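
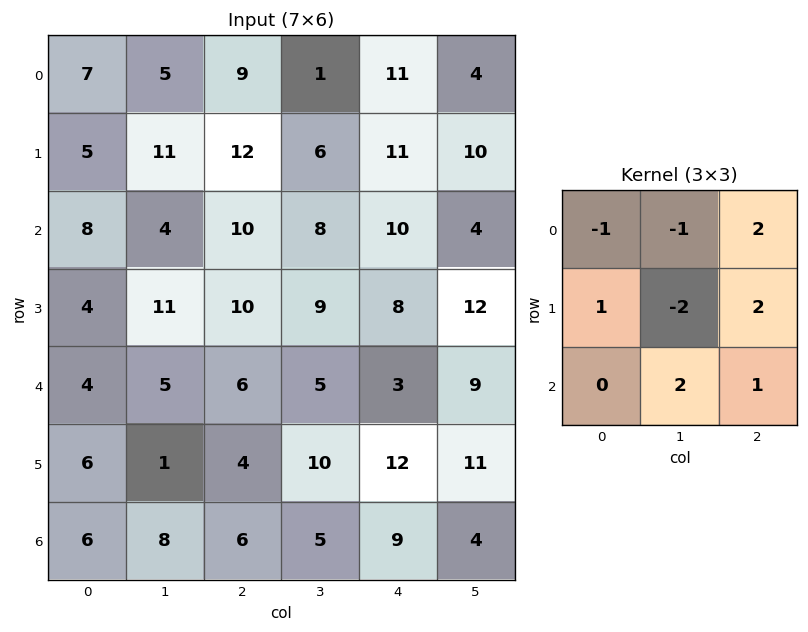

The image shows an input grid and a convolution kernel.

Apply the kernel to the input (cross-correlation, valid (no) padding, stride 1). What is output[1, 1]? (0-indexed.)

18

The receptive field on the input at this output position is [11 12 6 / 4 10 8 / 11 10 9]. Elementwise product with the kernel and sum: 11·-1 + 12·-1 + 6·2 + 4·1 + 10·-2 + 8·2 + 10·2 + 9·1.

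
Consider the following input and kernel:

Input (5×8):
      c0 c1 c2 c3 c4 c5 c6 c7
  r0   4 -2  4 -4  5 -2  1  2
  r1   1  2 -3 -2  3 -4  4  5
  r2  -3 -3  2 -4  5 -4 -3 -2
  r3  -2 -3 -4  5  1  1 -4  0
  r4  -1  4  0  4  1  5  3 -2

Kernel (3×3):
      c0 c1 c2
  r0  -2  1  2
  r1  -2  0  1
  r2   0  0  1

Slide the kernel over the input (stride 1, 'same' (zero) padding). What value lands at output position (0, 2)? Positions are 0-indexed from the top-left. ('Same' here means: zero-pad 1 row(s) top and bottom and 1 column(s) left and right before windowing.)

-2

The receptive field on the zero-padded input at this output position is [0 0 0 / -2 4 -4 / 2 -3 -2]. Elementwise product with the kernel and sum: 0·-2 + 0·1 + 0·2 + -2·-2 + -4·1 + -2·1.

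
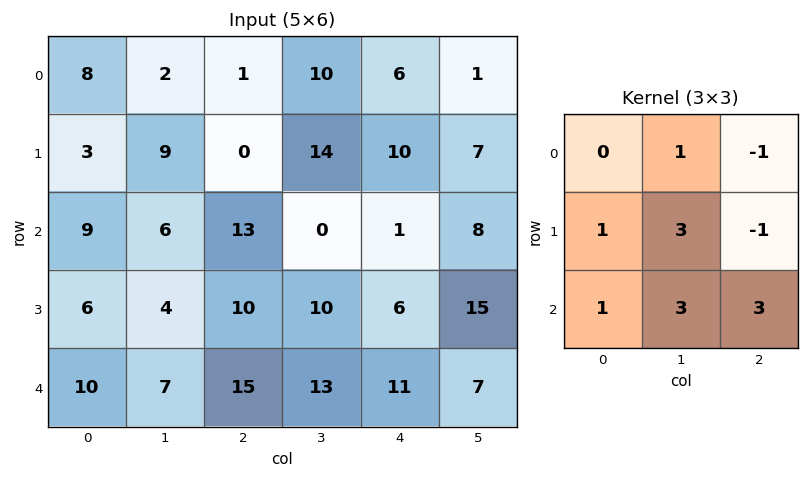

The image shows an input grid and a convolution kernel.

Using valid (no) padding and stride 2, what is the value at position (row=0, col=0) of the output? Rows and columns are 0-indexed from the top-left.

97

The receptive field on the input at this output position is [8 2 1 / 3 9 0 / 9 6 13]. Elementwise product with the kernel and sum: 2·1 + 1·-1 + 3·1 + 9·3 + 0·-1 + 9·1 + 6·3 + 13·3.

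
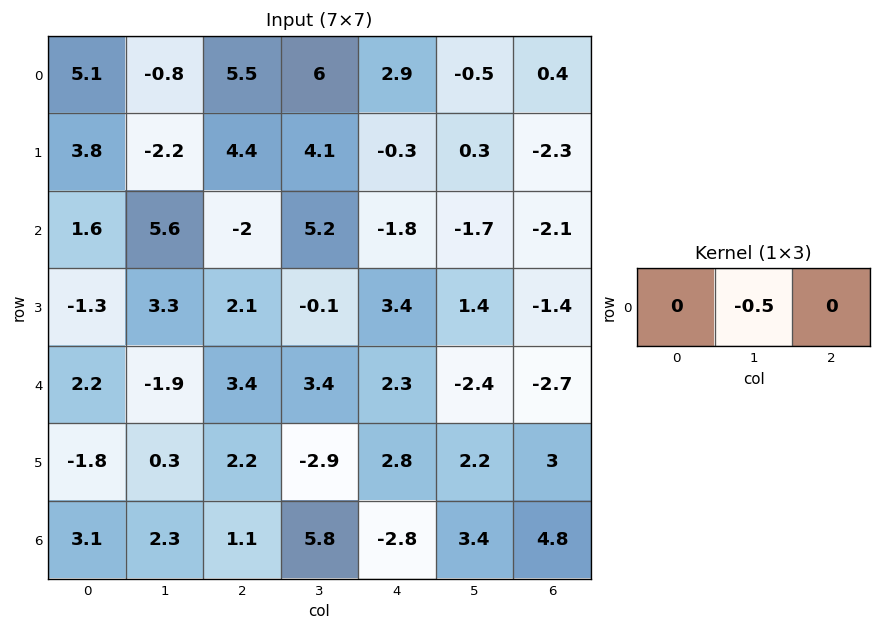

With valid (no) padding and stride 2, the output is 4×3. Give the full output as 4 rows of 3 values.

Output[0,0]: The receptive field on the input at this output position is [5.1 -0.8 5.5]. Elementwise product with the kernel and sum: -0.8·-0.5.
Output[0,1]: The receptive field on the input at this output position is [5.5 6 2.9]. Elementwise product with the kernel and sum: 6·-0.5.

0.4 -3 0.25
-2.8 -2.6 0.85
0.95 -1.7 1.2
-1.15 -2.9 -1.7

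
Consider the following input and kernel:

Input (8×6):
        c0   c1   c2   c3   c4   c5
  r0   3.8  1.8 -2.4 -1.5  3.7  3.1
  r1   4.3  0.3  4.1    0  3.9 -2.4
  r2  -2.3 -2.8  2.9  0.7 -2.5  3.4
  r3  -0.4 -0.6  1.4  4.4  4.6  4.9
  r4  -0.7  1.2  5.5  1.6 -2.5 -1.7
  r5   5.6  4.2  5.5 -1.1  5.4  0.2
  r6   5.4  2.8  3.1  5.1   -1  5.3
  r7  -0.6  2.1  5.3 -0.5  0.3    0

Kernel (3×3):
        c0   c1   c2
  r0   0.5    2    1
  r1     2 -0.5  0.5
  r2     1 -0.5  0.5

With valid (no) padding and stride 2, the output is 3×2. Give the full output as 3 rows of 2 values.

14.15 10.95
-2.2 6.7
24.95 17.75

Output[0,0]: The receptive field on the input at this output position is [3.8 1.8 -2.4 / 4.3 0.3 4.1 / -2.3 -2.8 2.9]. Elementwise product with the kernel and sum: 3.8·0.5 + 1.8·2 + -2.4·1 + 4.3·2 + 0.3·-0.5 + 4.1·0.5 + -2.3·1 + -2.8·-0.5 + 2.9·0.5.
Output[0,1]: The receptive field on the input at this output position is [-2.4 -1.5 3.7 / 4.1 0 3.9 / 2.9 0.7 -2.5]. Elementwise product with the kernel and sum: -2.4·0.5 + -1.5·2 + 3.7·1 + 4.1·2 + 0·-0.5 + 3.9·0.5 + 2.9·1 + 0.7·-0.5 + -2.5·0.5.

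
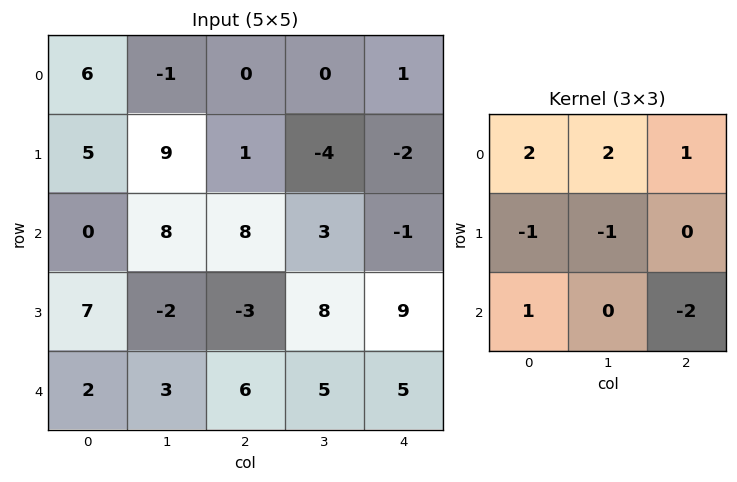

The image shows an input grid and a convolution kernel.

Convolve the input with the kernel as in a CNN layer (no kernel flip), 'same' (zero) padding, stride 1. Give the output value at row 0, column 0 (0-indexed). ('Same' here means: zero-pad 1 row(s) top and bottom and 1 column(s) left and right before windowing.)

The receptive field on the zero-padded input at this output position is [0 0 0 / 0 6 -1 / 0 5 9]. Elementwise product with the kernel and sum: 0·2 + 0·2 + 0·1 + 0·-1 + 6·-1 + 0·1 + 9·-2.

-24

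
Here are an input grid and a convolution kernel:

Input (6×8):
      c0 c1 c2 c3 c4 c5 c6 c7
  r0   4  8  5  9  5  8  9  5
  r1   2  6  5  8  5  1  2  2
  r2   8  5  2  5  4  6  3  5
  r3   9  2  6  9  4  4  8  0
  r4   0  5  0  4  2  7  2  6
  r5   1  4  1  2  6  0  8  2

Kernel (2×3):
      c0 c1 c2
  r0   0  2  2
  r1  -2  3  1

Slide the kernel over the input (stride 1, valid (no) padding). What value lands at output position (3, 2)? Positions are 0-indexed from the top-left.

The receptive field on the input at this output position is [6 9 4 / 0 4 2]. Elementwise product with the kernel and sum: 9·2 + 4·2 + 0·-2 + 4·3 + 2·1.

40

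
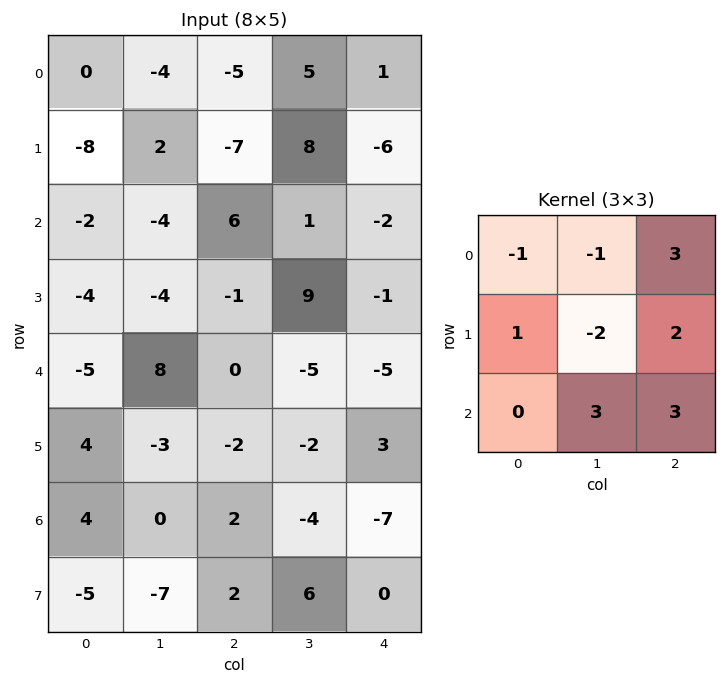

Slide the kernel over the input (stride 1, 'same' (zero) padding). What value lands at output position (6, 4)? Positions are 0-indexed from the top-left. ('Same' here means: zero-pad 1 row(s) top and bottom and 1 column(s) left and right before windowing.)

The receptive field on the zero-padded input at this output position is [-2 3 0 / -4 -7 0 / 6 0 0]. Elementwise product with the kernel and sum: -2·-1 + 3·-1 + 0·3 + -4·1 + -7·-2 + 0·2 + 0·3 + 0·3.

9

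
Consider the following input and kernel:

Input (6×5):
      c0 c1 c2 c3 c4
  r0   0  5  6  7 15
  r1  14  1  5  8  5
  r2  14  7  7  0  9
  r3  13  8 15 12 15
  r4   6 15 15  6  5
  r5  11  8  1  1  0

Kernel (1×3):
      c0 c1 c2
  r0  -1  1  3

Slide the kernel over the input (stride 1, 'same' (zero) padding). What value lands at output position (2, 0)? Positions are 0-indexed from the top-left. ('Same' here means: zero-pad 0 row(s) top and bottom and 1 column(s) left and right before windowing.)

35

The receptive field on the zero-padded input at this output position is [0 14 7]. Elementwise product with the kernel and sum: 0·-1 + 14·1 + 7·3.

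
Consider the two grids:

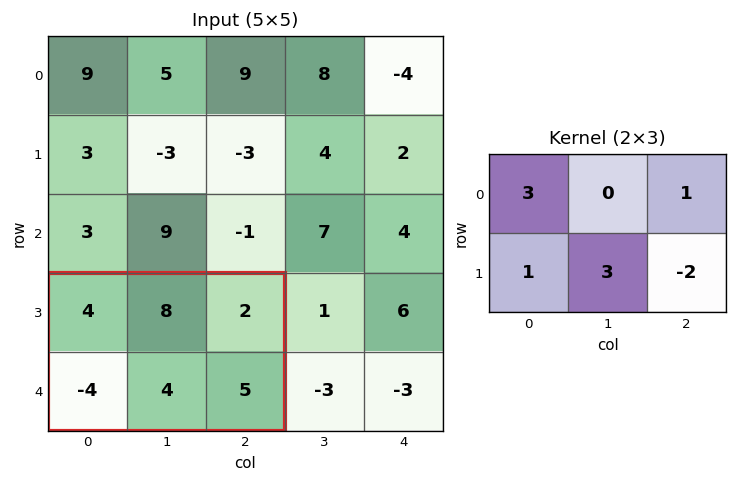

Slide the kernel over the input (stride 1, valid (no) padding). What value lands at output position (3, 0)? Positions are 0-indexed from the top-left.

12

The receptive field on the input at this output position is [4 8 2 / -4 4 5]. Elementwise product with the kernel and sum: 4·3 + 2·1 + -4·1 + 4·3 + 5·-2.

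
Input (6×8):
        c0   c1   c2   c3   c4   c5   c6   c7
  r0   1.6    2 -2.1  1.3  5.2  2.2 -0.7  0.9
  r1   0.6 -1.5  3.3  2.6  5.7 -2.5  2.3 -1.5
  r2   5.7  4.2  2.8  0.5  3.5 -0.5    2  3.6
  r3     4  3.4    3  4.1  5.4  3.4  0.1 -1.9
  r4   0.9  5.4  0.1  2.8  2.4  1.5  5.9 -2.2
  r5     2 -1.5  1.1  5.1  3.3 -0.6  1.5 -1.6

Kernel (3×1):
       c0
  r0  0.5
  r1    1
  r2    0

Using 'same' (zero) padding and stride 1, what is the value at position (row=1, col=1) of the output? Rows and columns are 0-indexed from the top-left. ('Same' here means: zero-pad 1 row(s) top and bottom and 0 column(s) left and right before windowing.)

The receptive field on the zero-padded input at this output position is [2 / -1.5 / 4.2]. Elementwise product with the kernel and sum: 2·0.5 + -1.5·1.

-0.5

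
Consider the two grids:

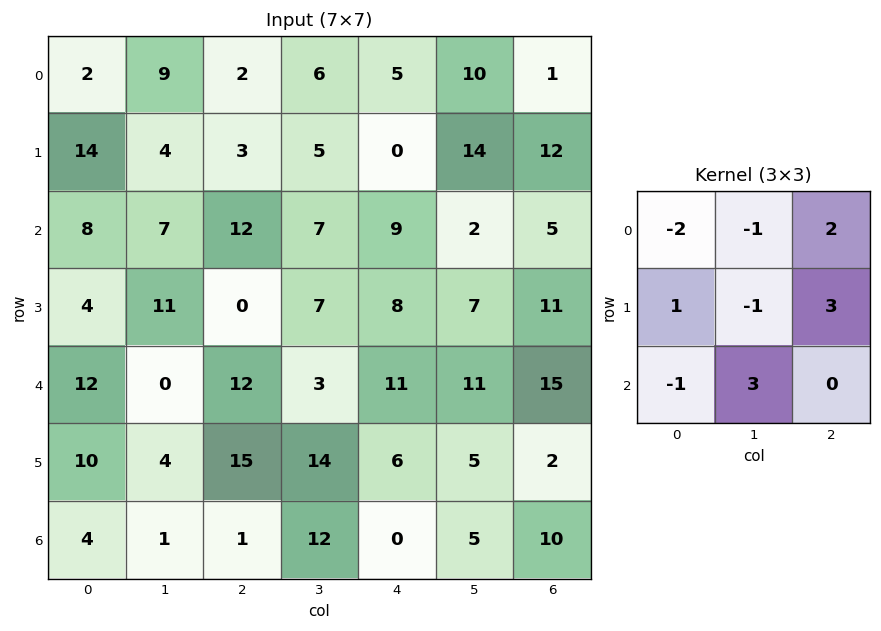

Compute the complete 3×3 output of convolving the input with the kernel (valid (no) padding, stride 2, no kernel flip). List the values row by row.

Output[0,0]: The receptive field on the input at this output position is [2 9 2 / 14 4 3 / 8 7 12]. Elementwise product with the kernel and sum: 2·-2 + 9·-1 + 2·2 + 14·1 + 4·-1 + 3·3 + 8·-1 + 7·3.

23 7 1
-18 1 46
50 49 19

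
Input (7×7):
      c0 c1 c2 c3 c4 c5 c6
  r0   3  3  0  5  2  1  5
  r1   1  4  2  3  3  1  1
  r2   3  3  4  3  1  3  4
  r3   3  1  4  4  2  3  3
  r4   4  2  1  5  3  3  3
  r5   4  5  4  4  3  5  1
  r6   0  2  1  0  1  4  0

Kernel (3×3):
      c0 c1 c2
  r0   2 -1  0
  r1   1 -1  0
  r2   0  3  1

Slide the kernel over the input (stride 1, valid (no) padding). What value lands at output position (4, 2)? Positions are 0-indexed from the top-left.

The receptive field on the input at this output position is [1 5 3 / 4 4 3 / 1 0 1]. Elementwise product with the kernel and sum: 1·2 + 5·-1 + 4·1 + 4·-1 + 0·3 + 1·1.

-2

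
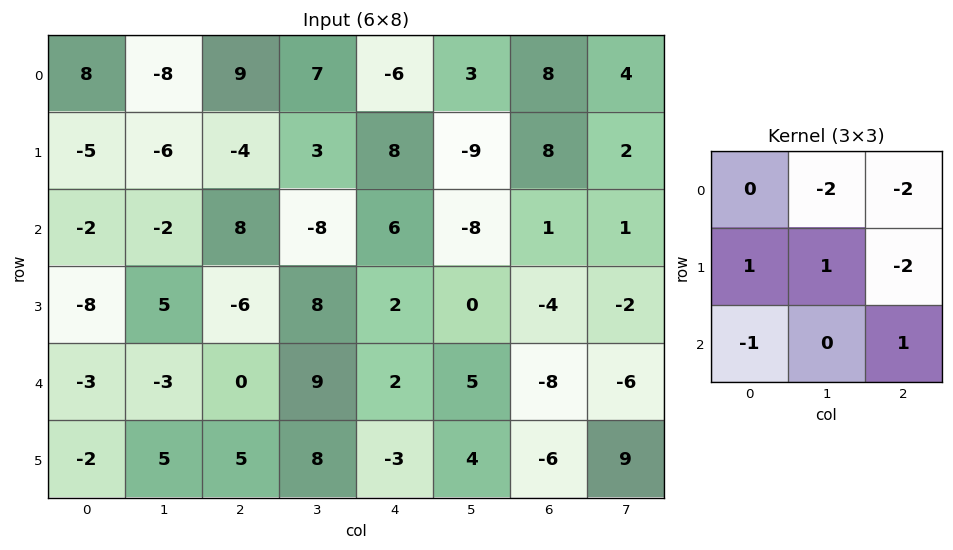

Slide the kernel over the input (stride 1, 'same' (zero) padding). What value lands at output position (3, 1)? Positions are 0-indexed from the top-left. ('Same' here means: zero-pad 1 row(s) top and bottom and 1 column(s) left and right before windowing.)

The receptive field on the zero-padded input at this output position is [-2 -2 8 / -8 5 -6 / -3 -3 0]. Elementwise product with the kernel and sum: -2·-2 + 8·-2 + -8·1 + 5·1 + -6·-2 + -3·-1 + 0·1.

0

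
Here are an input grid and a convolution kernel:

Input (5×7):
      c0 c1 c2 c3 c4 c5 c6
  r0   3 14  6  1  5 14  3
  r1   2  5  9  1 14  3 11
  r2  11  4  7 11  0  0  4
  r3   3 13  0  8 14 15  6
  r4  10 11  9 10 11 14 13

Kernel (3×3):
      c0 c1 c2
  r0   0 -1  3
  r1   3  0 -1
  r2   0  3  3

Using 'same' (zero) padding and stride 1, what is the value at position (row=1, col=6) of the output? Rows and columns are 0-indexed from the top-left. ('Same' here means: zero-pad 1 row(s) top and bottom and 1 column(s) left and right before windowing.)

The receptive field on the zero-padded input at this output position is [14 3 0 / 3 11 0 / 0 4 0]. Elementwise product with the kernel and sum: 3·-1 + 0·3 + 3·3 + 0·-1 + 4·3 + 0·3.

18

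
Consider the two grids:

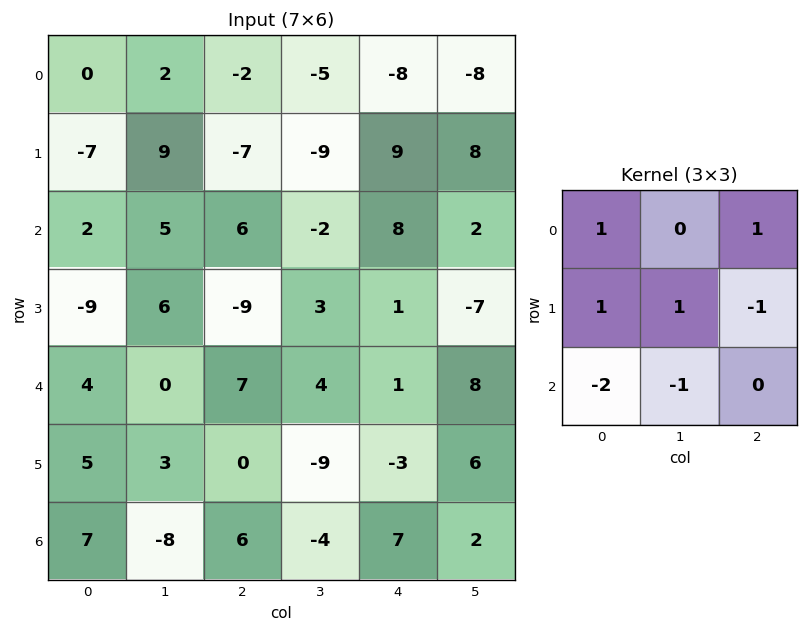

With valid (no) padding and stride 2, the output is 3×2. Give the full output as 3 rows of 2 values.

-2 -45
6 -11
13 -6

Output[0,0]: The receptive field on the input at this output position is [0 2 -2 / -7 9 -7 / 2 5 6]. Elementwise product with the kernel and sum: 0·1 + -2·1 + -7·1 + 9·1 + -7·-1 + 2·-2 + 5·-1.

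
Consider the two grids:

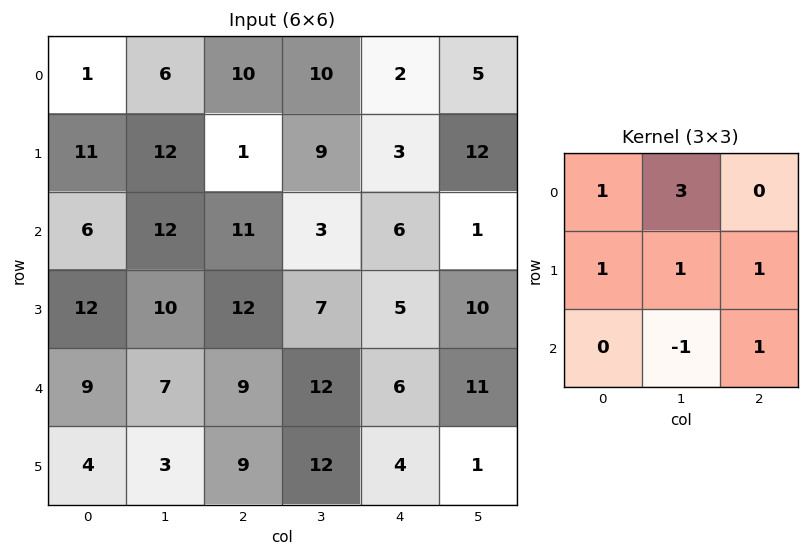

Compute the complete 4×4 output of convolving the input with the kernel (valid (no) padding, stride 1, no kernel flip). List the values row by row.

42 50 56 35
78 36 46 33
78 77 38 48
73 77 52 48

Output[0,0]: The receptive field on the input at this output position is [1 6 10 / 11 12 1 / 6 12 11]. Elementwise product with the kernel and sum: 1·1 + 6·3 + 11·1 + 12·1 + 1·1 + 12·-1 + 11·1.
Output[0,1]: The receptive field on the input at this output position is [6 10 10 / 12 1 9 / 12 11 3]. Elementwise product with the kernel and sum: 6·1 + 10·3 + 12·1 + 1·1 + 9·1 + 11·-1 + 3·1.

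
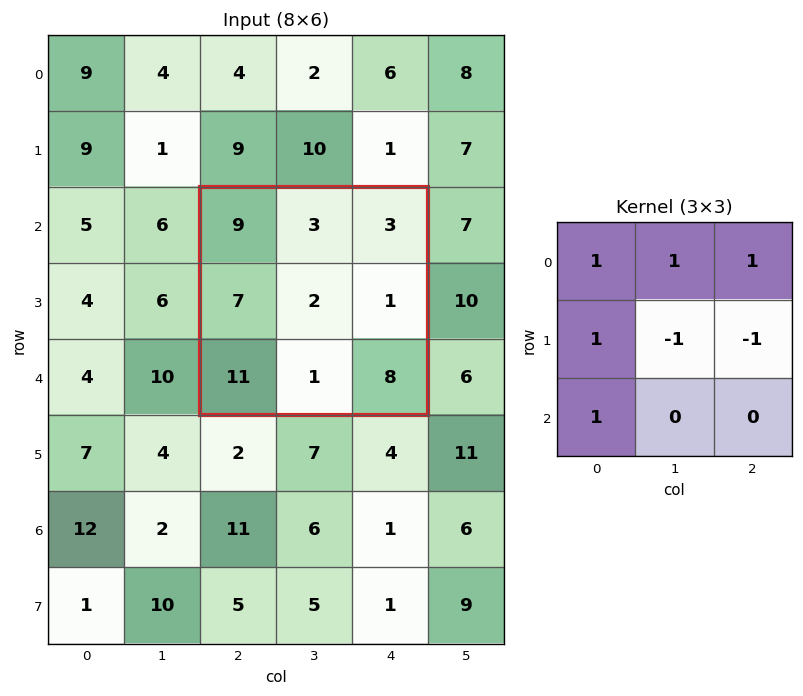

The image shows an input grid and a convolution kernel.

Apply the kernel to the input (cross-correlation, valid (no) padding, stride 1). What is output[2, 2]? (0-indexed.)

30

The receptive field on the input at this output position is [9 3 3 / 7 2 1 / 11 1 8]. Elementwise product with the kernel and sum: 9·1 + 3·1 + 3·1 + 7·1 + 2·-1 + 1·-1 + 11·1.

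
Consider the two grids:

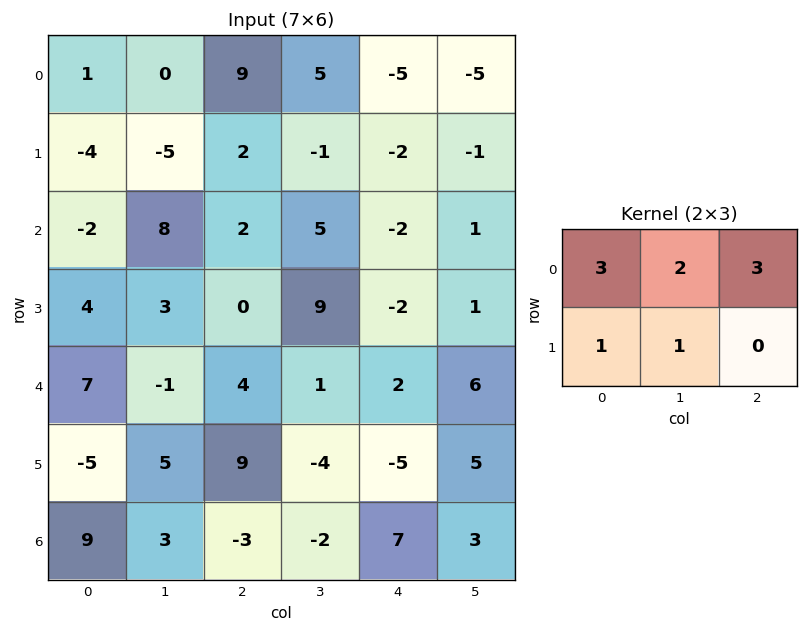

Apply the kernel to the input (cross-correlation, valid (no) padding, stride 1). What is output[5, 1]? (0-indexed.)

The receptive field on the input at this output position is [5 9 -4 / 3 -3 -2]. Elementwise product with the kernel and sum: 5·3 + 9·2 + -4·3 + 3·1 + -3·1.

21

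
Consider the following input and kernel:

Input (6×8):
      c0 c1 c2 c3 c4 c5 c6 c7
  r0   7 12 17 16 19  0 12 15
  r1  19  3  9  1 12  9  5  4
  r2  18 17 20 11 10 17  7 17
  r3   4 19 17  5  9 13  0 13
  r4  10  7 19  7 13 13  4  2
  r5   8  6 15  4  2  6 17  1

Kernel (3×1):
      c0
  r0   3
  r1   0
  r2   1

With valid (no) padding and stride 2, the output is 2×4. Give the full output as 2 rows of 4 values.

Output[0,0]: The receptive field on the input at this output position is [7 / 19 / 18]. Elementwise product with the kernel and sum: 7·3 + 18·1.

39 71 67 43
64 79 43 25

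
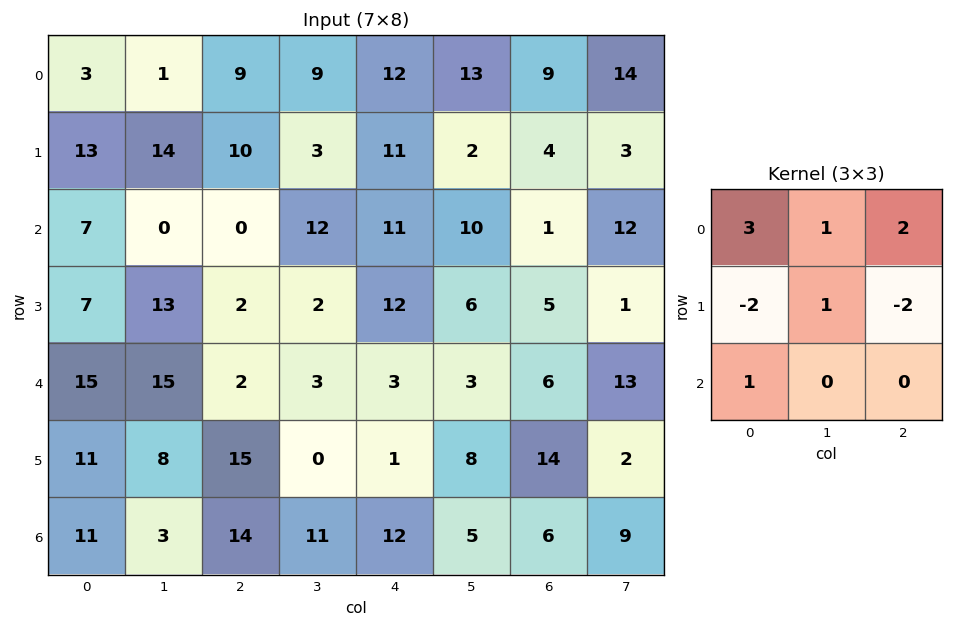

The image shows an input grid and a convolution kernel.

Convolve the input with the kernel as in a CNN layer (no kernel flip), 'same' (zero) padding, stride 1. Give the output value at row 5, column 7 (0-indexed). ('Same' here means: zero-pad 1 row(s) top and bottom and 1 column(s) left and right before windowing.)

11

The receptive field on the zero-padded input at this output position is [6 13 0 / 14 2 0 / 6 9 0]. Elementwise product with the kernel and sum: 6·3 + 13·1 + 0·2 + 14·-2 + 2·1 + 0·-2 + 6·1.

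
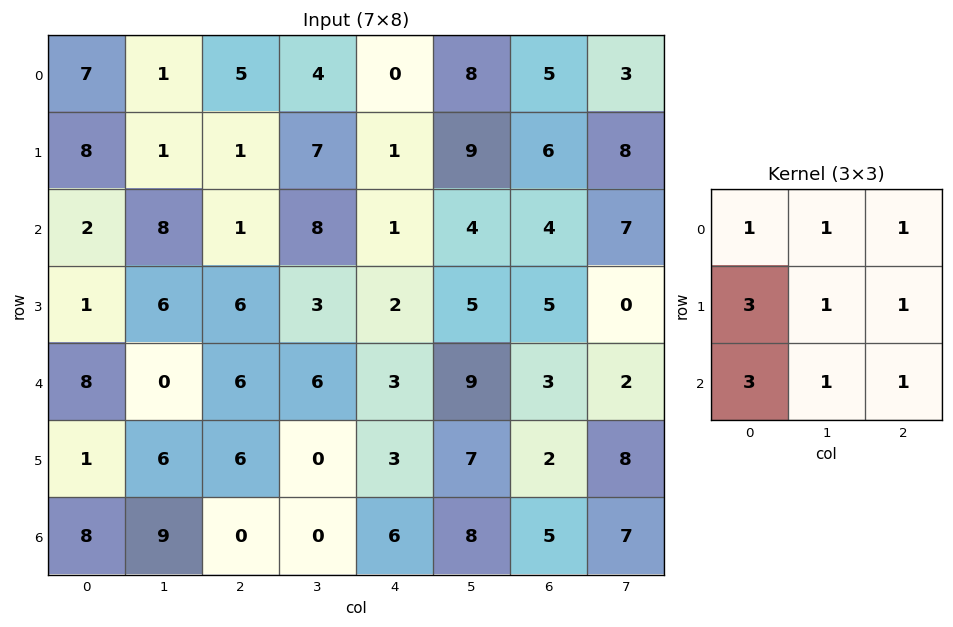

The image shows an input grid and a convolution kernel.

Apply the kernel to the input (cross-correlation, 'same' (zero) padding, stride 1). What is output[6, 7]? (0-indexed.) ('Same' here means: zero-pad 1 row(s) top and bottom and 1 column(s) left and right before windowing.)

32

The receptive field on the zero-padded input at this output position is [2 8 0 / 5 7 0 / 0 0 0]. Elementwise product with the kernel and sum: 2·1 + 8·1 + 0·1 + 5·3 + 7·1 + 0·1 + 0·3 + 0·1 + 0·1.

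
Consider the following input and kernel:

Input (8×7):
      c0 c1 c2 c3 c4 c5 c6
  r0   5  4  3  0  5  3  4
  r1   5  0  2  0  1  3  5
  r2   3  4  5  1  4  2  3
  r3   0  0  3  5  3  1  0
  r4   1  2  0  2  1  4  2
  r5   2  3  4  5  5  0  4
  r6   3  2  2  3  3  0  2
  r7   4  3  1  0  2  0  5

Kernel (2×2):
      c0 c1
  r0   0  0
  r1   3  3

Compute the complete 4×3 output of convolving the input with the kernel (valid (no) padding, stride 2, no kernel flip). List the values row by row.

15 6 12
0 24 12
15 27 15
21 3 6

Output[0,0]: The receptive field on the input at this output position is [5 4 / 5 0]. Elementwise product with the kernel and sum: 5·3 + 0·3.
Output[0,1]: The receptive field on the input at this output position is [3 0 / 2 0]. Elementwise product with the kernel and sum: 2·3 + 0·3.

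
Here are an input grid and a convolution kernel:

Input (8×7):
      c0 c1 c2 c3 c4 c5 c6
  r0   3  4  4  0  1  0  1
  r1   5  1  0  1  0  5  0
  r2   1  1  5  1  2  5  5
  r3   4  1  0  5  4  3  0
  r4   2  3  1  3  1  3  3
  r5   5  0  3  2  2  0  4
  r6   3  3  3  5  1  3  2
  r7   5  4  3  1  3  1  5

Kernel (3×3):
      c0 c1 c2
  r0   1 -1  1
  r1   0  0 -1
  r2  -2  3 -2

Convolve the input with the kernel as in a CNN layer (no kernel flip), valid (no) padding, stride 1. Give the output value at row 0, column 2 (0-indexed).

The receptive field on the input at this output position is [4 0 1 / 0 1 0 / 5 1 2]. Elementwise product with the kernel and sum: 4·1 + 0·-1 + 1·1 + 0·-1 + 5·-2 + 1·3 + 2·-2.

-6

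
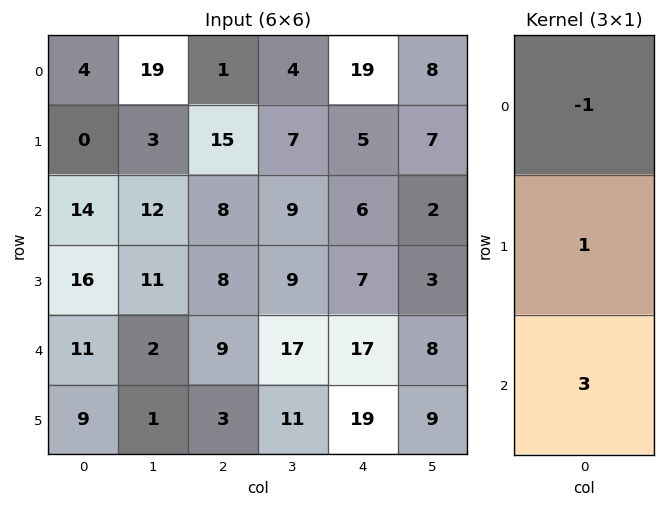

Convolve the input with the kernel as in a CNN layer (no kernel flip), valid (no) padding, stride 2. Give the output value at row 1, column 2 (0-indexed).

52

The receptive field on the input at this output position is [6 / 7 / 17]. Elementwise product with the kernel and sum: 6·-1 + 7·1 + 17·3.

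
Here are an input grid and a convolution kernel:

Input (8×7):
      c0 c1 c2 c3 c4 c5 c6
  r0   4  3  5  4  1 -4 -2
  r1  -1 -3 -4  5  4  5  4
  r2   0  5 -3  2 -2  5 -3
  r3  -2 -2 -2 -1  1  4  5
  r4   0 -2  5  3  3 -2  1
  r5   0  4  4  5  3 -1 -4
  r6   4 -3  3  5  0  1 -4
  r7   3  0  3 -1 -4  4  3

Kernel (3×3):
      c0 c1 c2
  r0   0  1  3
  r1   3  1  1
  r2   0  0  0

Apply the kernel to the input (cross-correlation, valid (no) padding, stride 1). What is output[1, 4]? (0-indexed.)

13

The receptive field on the input at this output position is [4 5 4 / -2 5 -3 / 1 4 5]. Elementwise product with the kernel and sum: 5·1 + 4·3 + -2·3 + 5·1 + -3·1.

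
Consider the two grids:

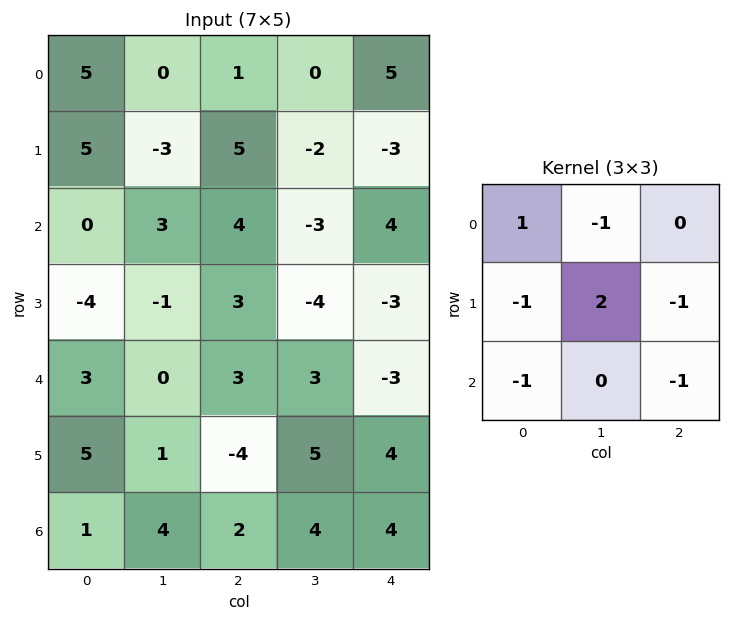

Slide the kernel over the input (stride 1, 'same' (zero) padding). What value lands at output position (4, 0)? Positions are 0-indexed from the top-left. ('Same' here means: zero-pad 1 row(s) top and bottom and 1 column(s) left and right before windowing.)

The receptive field on the zero-padded input at this output position is [0 -4 -1 / 0 3 0 / 0 5 1]. Elementwise product with the kernel and sum: 0·1 + -4·-1 + 0·-1 + 3·2 + 0·-1 + 0·-1 + 1·-1.

9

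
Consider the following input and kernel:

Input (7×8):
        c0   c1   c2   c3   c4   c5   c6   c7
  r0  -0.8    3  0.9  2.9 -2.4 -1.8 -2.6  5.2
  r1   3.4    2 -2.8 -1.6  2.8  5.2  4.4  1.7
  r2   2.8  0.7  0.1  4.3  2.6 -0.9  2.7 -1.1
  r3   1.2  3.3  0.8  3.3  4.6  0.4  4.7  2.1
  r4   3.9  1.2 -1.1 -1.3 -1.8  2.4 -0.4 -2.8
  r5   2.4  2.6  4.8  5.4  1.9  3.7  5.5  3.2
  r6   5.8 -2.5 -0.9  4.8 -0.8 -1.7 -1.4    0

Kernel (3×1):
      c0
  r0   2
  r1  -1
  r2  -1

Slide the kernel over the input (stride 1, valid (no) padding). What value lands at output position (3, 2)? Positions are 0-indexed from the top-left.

-2.1

The receptive field on the input at this output position is [0.8 / -1.1 / 4.8]. Elementwise product with the kernel and sum: 0.8·2 + -1.1·-1 + 4.8·-1.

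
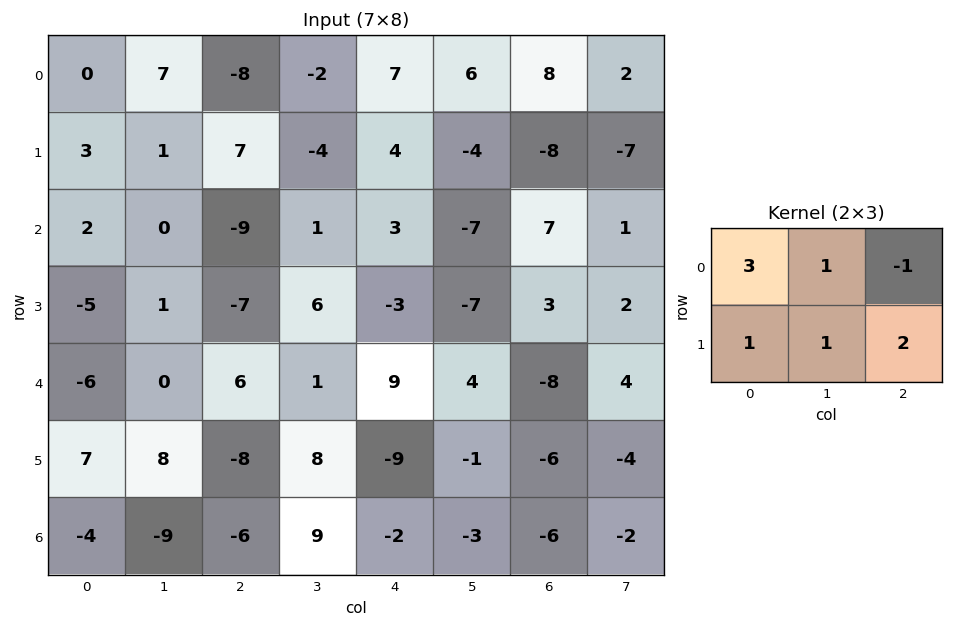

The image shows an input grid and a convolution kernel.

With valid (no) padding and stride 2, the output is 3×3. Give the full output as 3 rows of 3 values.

Output[0,0]: The receptive field on the input at this output position is [0 7 -8 / 3 1 7]. Elementwise product with the kernel and sum: 0·3 + 7·1 + -8·-1 + 3·1 + 1·1 + 7·2.
Output[0,1]: The receptive field on the input at this output position is [-8 -2 7 / 7 -4 4]. Elementwise product with the kernel and sum: -8·3 + -2·1 + 7·-1 + 7·1 + -4·1 + 4·2.

33 -22 3
-3 -36 -9
-25 -8 17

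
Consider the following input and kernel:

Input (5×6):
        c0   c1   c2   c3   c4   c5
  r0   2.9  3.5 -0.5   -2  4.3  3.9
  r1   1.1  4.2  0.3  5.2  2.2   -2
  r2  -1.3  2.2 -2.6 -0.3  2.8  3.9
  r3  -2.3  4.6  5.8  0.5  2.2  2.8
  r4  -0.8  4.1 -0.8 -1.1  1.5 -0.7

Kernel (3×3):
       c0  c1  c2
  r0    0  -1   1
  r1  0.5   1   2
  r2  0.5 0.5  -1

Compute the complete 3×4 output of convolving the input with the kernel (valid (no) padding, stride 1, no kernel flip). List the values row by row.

Output[0,0]: The receptive field on the input at this output position is [2.9 3.5 -0.5 / 1.1 4.2 0.3 / -1.3 2.2 -2.6]. Elementwise product with the kernel and sum: 3.5·-1 + -0.5·1 + 1.1·0.5 + 4.2·1 + 0.3·2 + -1.3·0.5 + 2.2·0.5 + -2.6·-1.

4.4 11.4 11.8 -2.25
-12.2 7.5 1.95 4.8
12.7 14.15 8.45 10.05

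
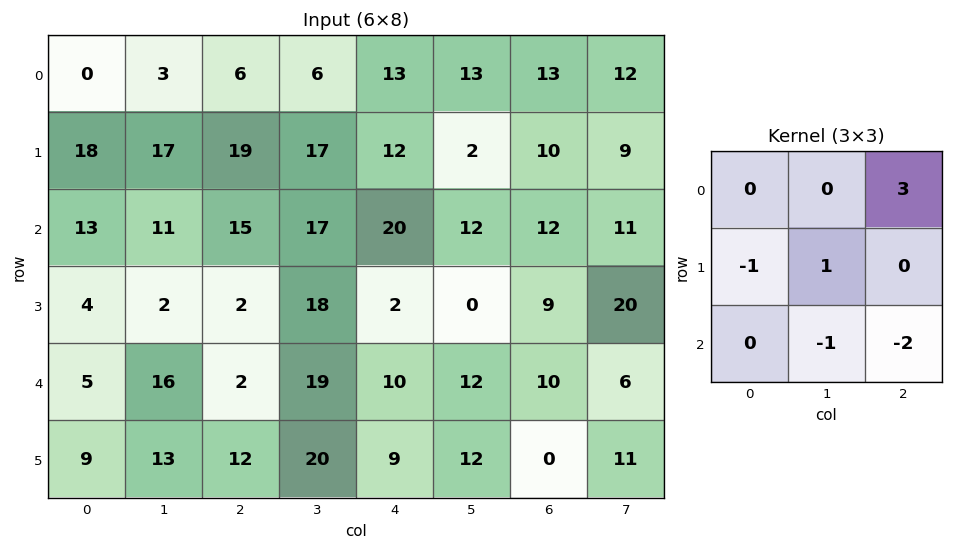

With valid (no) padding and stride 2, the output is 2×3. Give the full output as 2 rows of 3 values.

Output[0,0]: The receptive field on the input at this output position is [0 3 6 / 18 17 19 / 13 11 15]. Elementwise product with the kernel and sum: 6·3 + 18·-1 + 17·1 + 11·-1 + 15·-2.
Output[0,1]: The receptive field on the input at this output position is [6 6 13 / 19 17 12 / 15 17 20]. Elementwise product with the kernel and sum: 13·3 + 19·-1 + 17·1 + 17·-1 + 20·-2.

-24 -20 -7
23 37 2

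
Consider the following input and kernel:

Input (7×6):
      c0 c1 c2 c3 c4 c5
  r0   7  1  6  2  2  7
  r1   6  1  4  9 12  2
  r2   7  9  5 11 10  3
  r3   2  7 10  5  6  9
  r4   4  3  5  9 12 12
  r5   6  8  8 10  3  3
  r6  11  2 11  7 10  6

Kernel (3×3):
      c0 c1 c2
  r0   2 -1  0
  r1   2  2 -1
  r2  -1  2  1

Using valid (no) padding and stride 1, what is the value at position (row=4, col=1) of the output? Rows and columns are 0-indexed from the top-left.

The receptive field on the input at this output position is [3 5 9 / 8 8 10 / 2 11 7]. Elementwise product with the kernel and sum: 3·2 + 5·-1 + 8·2 + 8·2 + 10·-1 + 2·-1 + 11·2 + 7·1.

50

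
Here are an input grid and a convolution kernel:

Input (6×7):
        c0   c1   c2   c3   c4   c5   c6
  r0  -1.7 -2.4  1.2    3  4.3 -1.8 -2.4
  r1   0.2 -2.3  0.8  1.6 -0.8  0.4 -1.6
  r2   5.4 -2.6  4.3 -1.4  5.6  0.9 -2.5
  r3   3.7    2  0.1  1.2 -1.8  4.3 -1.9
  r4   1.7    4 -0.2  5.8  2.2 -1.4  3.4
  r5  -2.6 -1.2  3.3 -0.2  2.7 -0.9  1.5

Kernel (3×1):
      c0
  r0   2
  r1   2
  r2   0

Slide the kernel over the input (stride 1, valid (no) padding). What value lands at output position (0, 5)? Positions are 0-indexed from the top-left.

-2.8

The receptive field on the input at this output position is [-1.8 / 0.4 / 0.9]. Elementwise product with the kernel and sum: -1.8·2 + 0.4·2.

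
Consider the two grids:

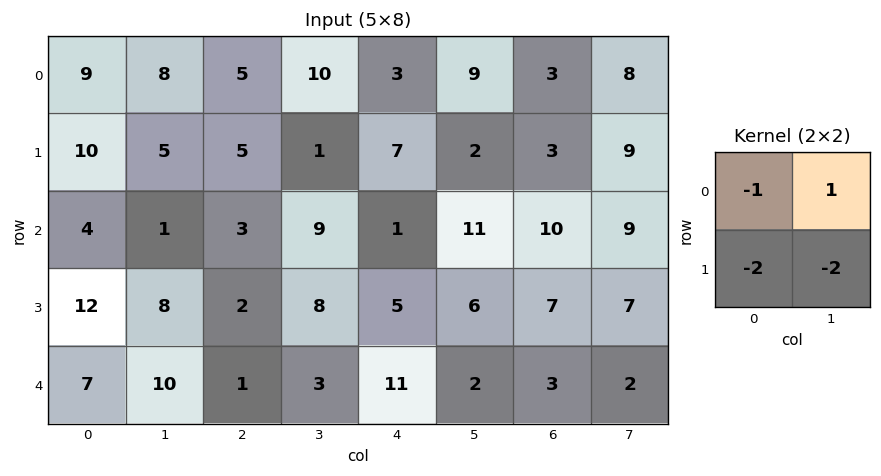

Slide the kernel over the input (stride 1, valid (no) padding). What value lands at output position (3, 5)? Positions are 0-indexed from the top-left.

The receptive field on the input at this output position is [6 7 / 2 3]. Elementwise product with the kernel and sum: 6·-1 + 7·1 + 2·-2 + 3·-2.

-9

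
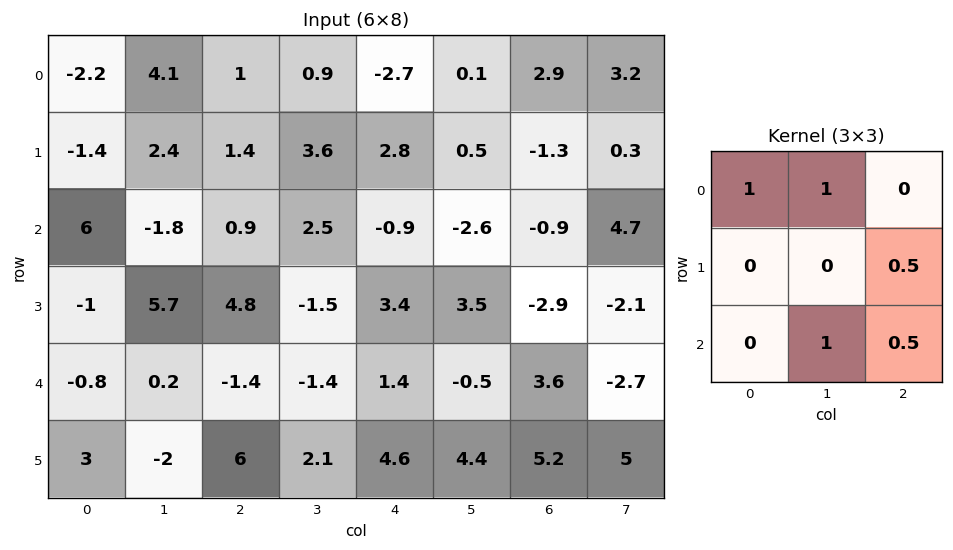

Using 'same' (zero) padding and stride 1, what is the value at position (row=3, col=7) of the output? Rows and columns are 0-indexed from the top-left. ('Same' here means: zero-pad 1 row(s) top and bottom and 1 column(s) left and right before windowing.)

1.1

The receptive field on the zero-padded input at this output position is [-0.9 4.7 0 / -2.9 -2.1 0 / 3.6 -2.7 0]. Elementwise product with the kernel and sum: -0.9·1 + 4.7·1 + 0·0.5 + -2.7·1 + 0·0.5.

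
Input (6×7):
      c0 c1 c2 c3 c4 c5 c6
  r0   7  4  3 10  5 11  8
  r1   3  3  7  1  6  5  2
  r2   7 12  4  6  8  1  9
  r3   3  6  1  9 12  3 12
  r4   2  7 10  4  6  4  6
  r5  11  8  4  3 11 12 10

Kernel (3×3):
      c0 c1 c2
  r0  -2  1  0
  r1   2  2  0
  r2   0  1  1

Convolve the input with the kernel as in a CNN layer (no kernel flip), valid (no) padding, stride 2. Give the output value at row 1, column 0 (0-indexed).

The receptive field on the input at this output position is [7 12 4 / 3 6 1 / 2 7 10]. Elementwise product with the kernel and sum: 7·-2 + 12·1 + 3·2 + 6·2 + 7·1 + 10·1.

33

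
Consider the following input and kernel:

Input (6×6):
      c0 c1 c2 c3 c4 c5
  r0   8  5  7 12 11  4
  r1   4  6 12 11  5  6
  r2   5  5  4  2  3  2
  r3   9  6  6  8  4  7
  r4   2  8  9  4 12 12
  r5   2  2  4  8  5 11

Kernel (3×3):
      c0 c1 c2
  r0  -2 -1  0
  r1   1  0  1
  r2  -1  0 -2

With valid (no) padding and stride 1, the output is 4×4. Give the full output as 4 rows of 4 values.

Output[0,0]: The receptive field on the input at this output position is [8 5 7 / 4 6 12 / 5 5 4]. Elementwise product with the kernel and sum: 8·-2 + 5·-1 + 4·1 + 12·1 + 5·-1 + 4·-2.
Output[0,1]: The receptive field on the input at this output position is [5 7 12 / 6 12 11 / 5 4 2]. Elementwise product with the kernel and sum: 5·-2 + 7·-1 + 6·1 + 11·1 + 5·-1 + 2·-2.

-18 -9 -19 -24
-26 -39 -42 -45
-20 -16 -33 -20
-23 -24 -13 -34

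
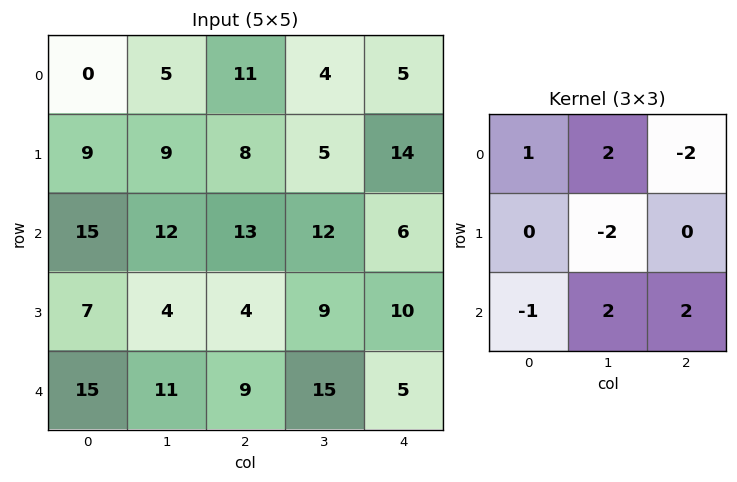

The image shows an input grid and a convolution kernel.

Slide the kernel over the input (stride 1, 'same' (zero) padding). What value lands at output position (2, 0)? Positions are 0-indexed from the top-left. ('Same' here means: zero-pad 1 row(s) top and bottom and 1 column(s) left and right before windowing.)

The receptive field on the zero-padded input at this output position is [0 9 9 / 0 15 12 / 0 7 4]. Elementwise product with the kernel and sum: 0·1 + 9·2 + 9·-2 + 15·-2 + 0·-1 + 7·2 + 4·2.

-8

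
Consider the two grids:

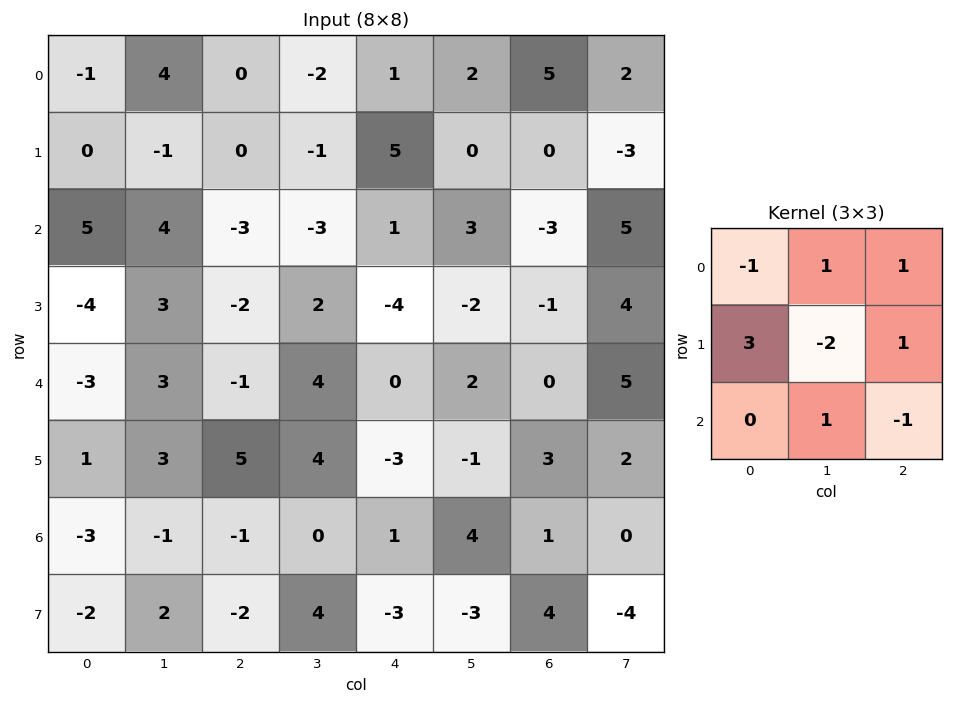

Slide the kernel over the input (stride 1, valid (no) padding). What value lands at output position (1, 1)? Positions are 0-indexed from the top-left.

The receptive field on the input at this output position is [-1 0 -1 / 4 -3 -3 / 3 -2 2]. Elementwise product with the kernel and sum: -1·-1 + 0·1 + -1·1 + 4·3 + -3·-2 + -3·1 + -2·1 + 2·-1.

11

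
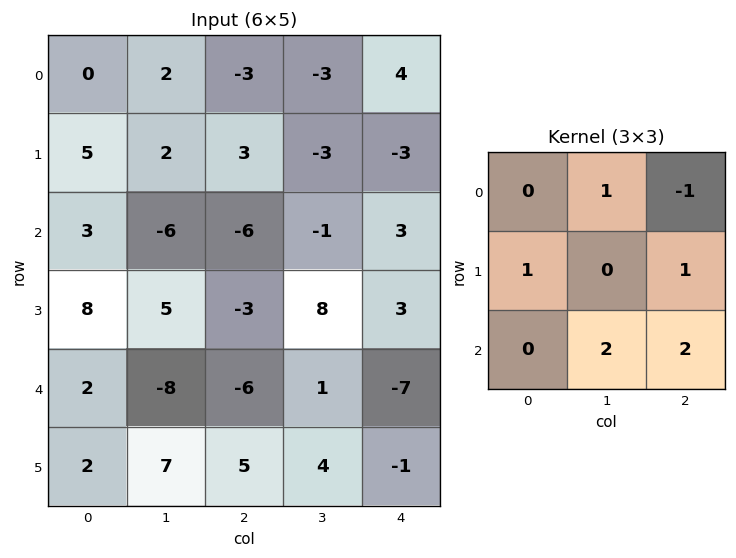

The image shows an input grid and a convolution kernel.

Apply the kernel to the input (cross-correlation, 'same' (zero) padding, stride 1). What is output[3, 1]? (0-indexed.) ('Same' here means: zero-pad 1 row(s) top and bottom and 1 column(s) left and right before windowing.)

-23

The receptive field on the zero-padded input at this output position is [3 -6 -6 / 8 5 -3 / 2 -8 -6]. Elementwise product with the kernel and sum: -6·1 + -6·-1 + 8·1 + -3·1 + -8·2 + -6·2.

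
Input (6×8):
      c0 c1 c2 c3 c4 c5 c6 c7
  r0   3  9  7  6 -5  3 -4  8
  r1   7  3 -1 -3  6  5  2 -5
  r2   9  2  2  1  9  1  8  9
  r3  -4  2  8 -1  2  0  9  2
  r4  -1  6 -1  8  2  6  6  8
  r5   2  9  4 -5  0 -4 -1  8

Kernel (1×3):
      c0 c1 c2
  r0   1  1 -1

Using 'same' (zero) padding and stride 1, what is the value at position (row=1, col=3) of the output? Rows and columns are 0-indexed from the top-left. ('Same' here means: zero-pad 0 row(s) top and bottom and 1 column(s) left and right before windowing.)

The receptive field on the zero-padded input at this output position is [-1 -3 6]. Elementwise product with the kernel and sum: -1·1 + -3·1 + 6·-1.

-10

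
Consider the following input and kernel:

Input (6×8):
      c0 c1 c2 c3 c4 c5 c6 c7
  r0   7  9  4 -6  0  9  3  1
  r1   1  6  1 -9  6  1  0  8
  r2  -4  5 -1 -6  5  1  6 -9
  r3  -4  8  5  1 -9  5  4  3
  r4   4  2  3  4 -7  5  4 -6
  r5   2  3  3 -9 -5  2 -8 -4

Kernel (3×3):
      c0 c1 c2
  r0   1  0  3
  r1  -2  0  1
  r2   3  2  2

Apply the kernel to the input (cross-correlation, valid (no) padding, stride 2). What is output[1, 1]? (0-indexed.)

-2

The receptive field on the input at this output position is [-1 -6 5 / 5 1 -9 / 3 4 -7]. Elementwise product with the kernel and sum: -1·1 + 5·3 + 5·-2 + -9·1 + 3·3 + 4·2 + -7·2.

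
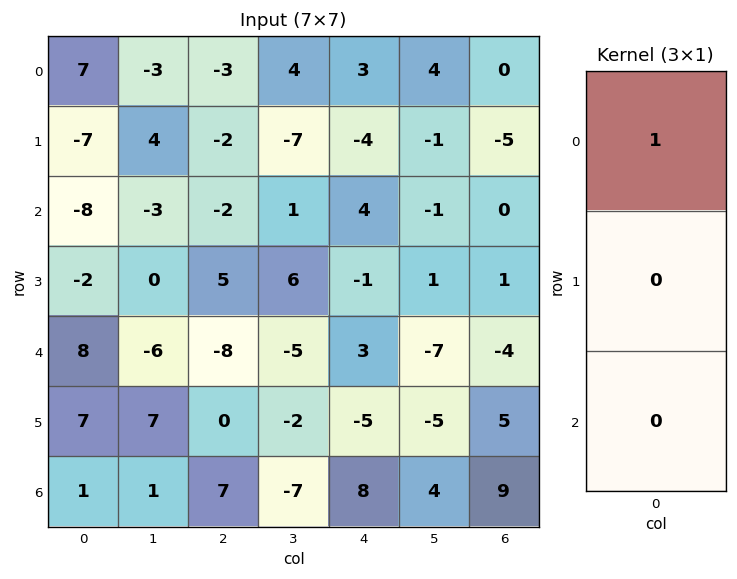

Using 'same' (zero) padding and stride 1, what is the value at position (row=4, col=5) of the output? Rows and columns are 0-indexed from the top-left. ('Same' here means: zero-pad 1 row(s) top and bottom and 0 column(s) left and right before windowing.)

The receptive field on the zero-padded input at this output position is [1 / -7 / -5]. Elementwise product with the kernel and sum: 1·1.

1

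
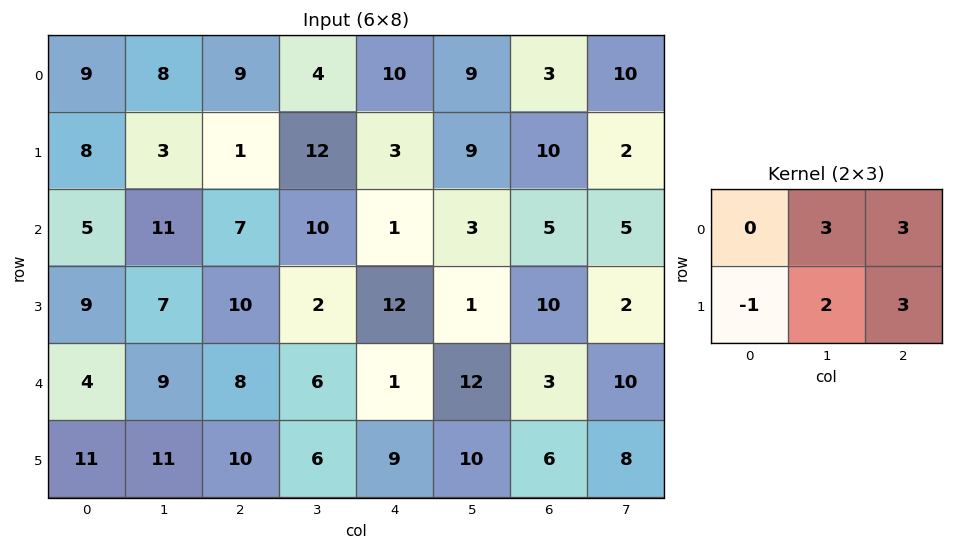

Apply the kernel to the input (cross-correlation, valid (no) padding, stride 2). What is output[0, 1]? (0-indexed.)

The receptive field on the input at this output position is [9 4 10 / 1 12 3]. Elementwise product with the kernel and sum: 4·3 + 10·3 + 1·-1 + 12·2 + 3·3.

74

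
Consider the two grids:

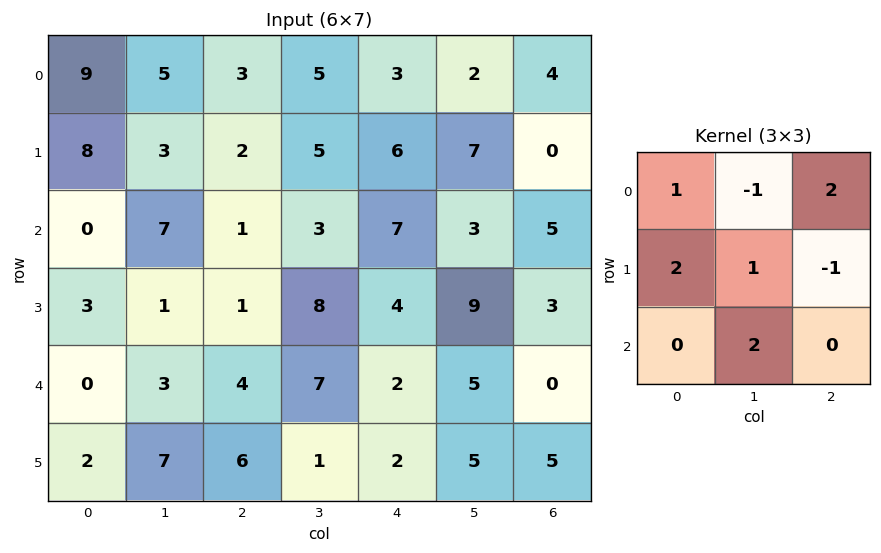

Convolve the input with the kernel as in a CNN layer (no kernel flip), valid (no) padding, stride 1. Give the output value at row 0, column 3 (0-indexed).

The receptive field on the input at this output position is [5 3 2 / 5 6 7 / 3 7 3]. Elementwise product with the kernel and sum: 5·1 + 3·-1 + 2·2 + 5·2 + 6·1 + 7·-1 + 7·2.

29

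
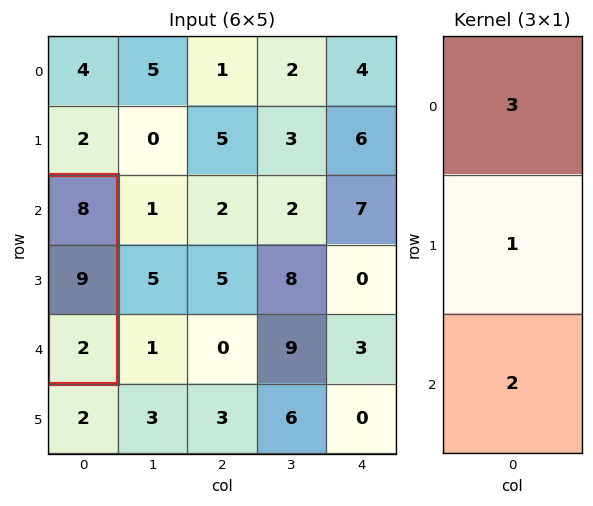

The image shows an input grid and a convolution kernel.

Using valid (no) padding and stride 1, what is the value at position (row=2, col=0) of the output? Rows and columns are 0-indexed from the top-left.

The receptive field on the input at this output position is [8 / 9 / 2]. Elementwise product with the kernel and sum: 8·3 + 9·1 + 2·2.

37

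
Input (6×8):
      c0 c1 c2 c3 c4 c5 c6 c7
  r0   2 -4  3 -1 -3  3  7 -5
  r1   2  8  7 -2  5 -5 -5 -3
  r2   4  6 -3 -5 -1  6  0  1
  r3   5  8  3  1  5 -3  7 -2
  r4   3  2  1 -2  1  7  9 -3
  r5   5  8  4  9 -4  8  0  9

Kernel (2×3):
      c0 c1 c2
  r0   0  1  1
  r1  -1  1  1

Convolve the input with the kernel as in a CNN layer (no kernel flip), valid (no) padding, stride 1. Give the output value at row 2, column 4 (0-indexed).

The receptive field on the input at this output position is [-1 6 0 / 5 -3 7]. Elementwise product with the kernel and sum: 6·1 + 0·1 + 5·-1 + -3·1 + 7·1.

5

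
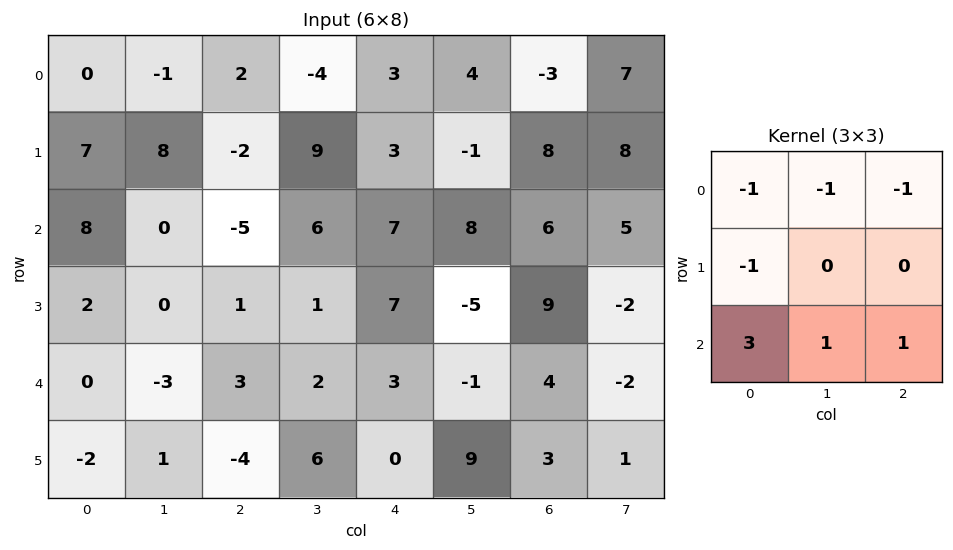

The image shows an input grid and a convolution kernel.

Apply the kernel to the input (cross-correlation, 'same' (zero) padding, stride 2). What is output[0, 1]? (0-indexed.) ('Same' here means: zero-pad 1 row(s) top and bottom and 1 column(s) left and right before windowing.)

The receptive field on the zero-padded input at this output position is [0 0 0 / -1 2 -4 / 8 -2 9]. Elementwise product with the kernel and sum: 0·-1 + 0·-1 + 0·-1 + -1·-1 + 8·3 + -2·1 + 9·1.

32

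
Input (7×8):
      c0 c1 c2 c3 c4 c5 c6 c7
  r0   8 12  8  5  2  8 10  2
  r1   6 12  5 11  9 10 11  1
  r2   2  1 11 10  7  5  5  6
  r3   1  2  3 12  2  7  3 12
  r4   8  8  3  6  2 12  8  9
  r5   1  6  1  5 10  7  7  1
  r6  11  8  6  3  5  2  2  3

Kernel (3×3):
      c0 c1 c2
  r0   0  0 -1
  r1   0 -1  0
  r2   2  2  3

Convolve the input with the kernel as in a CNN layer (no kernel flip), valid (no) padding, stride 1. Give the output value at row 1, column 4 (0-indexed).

11

The receptive field on the input at this output position is [9 10 11 / 7 5 5 / 2 7 3]. Elementwise product with the kernel and sum: 11·-1 + 5·-1 + 2·2 + 7·2 + 3·3.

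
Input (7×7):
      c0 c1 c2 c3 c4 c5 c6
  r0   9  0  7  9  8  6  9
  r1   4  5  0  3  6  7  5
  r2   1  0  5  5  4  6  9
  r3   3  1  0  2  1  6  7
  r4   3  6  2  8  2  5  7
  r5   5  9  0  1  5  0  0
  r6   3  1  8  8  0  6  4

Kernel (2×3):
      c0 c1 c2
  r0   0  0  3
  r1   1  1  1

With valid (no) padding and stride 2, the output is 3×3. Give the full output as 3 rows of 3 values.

30 33 45
19 15 41
20 12 26

Output[0,0]: The receptive field on the input at this output position is [9 0 7 / 4 5 0]. Elementwise product with the kernel and sum: 7·3 + 4·1 + 5·1 + 0·1.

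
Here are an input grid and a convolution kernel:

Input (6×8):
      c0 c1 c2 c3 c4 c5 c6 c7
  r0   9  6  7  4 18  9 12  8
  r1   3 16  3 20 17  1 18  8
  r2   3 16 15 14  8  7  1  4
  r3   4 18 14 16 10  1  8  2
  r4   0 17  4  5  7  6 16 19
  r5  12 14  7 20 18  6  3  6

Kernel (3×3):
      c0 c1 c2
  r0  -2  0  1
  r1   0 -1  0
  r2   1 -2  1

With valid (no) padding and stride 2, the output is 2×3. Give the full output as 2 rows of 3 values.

Output[0,0]: The receptive field on the input at this output position is [9 6 7 / 3 16 3 / 3 16 15]. Elementwise product with the kernel and sum: 9·-2 + 7·1 + 16·-1 + 3·1 + 16·-2 + 15·1.

-41 -21 -30
-39 -37 -5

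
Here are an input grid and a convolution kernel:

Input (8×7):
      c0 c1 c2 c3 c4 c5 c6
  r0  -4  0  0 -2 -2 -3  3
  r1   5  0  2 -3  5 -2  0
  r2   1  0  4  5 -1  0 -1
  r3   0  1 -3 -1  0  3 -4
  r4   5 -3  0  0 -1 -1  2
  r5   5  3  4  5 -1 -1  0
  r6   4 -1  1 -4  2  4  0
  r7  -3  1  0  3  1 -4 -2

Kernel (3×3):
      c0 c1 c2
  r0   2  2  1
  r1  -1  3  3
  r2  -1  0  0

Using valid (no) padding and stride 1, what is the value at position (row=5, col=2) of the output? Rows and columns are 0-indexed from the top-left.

10

The receptive field on the input at this output position is [4 5 -1 / 1 -4 2 / 0 3 1]. Elementwise product with the kernel and sum: 4·2 + 5·2 + -1·1 + 1·-1 + -4·3 + 2·3 + 0·-1.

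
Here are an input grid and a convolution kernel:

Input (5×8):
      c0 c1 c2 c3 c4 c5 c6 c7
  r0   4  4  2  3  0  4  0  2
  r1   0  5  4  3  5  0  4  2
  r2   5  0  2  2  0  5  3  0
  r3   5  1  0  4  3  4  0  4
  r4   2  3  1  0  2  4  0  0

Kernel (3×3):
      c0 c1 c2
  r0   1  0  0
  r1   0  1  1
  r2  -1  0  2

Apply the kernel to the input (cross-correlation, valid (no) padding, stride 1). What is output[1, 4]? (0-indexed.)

10

The receptive field on the input at this output position is [5 0 4 / 0 5 3 / 3 4 0]. Elementwise product with the kernel and sum: 5·1 + 5·1 + 3·1 + 3·-1 + 0·2.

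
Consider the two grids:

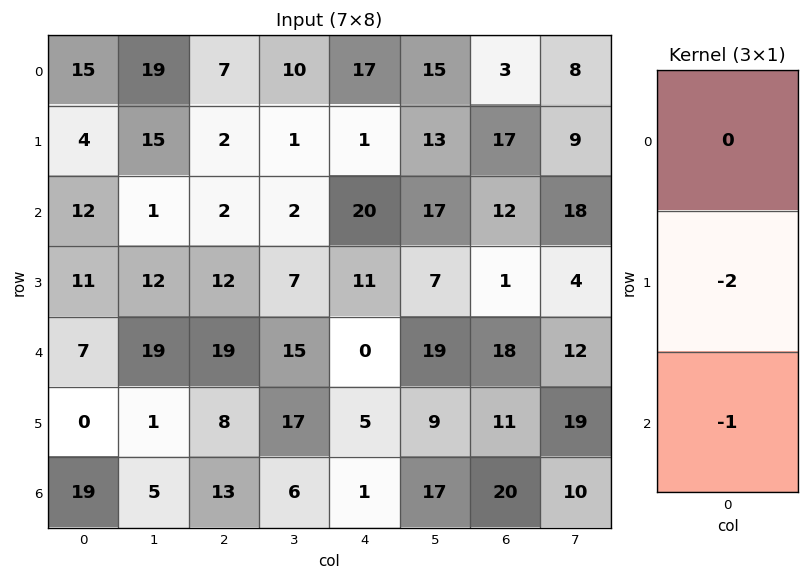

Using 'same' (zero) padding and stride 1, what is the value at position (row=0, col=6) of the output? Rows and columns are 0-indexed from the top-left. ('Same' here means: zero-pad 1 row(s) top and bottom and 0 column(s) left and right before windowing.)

-23

The receptive field on the zero-padded input at this output position is [0 / 3 / 17]. Elementwise product with the kernel and sum: 3·-2 + 17·-1.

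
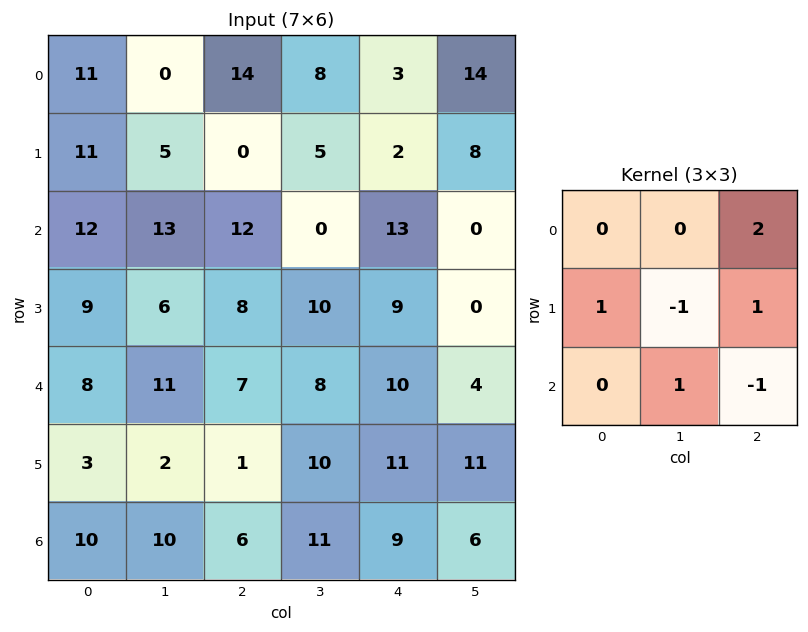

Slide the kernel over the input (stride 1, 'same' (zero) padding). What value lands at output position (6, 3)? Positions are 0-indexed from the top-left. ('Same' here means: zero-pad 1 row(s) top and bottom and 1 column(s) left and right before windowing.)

The receptive field on the zero-padded input at this output position is [1 10 11 / 6 11 9 / 0 0 0]. Elementwise product with the kernel and sum: 11·2 + 6·1 + 11·-1 + 9·1 + 0·1 + 0·-1.

26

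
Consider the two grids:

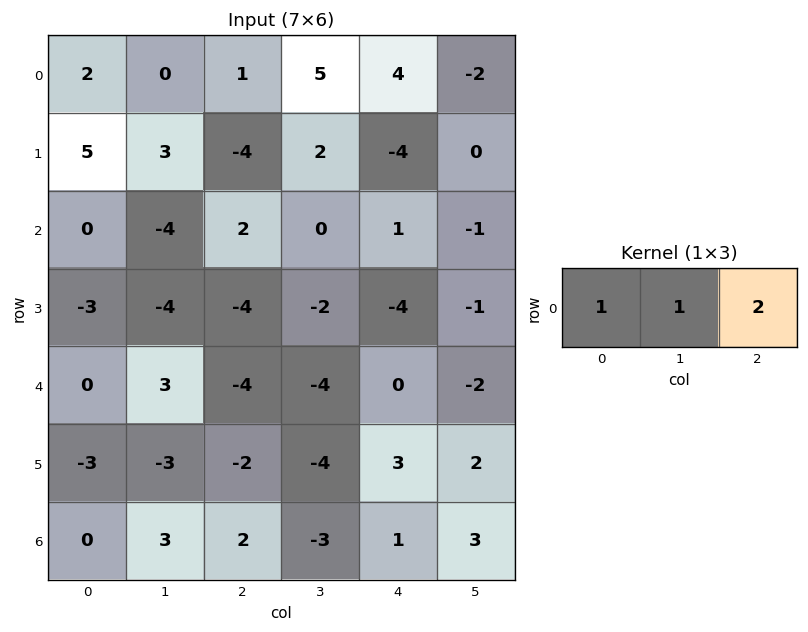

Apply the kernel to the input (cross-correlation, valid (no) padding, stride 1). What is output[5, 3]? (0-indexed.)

The receptive field on the input at this output position is [-4 3 2]. Elementwise product with the kernel and sum: -4·1 + 3·1 + 2·2.

3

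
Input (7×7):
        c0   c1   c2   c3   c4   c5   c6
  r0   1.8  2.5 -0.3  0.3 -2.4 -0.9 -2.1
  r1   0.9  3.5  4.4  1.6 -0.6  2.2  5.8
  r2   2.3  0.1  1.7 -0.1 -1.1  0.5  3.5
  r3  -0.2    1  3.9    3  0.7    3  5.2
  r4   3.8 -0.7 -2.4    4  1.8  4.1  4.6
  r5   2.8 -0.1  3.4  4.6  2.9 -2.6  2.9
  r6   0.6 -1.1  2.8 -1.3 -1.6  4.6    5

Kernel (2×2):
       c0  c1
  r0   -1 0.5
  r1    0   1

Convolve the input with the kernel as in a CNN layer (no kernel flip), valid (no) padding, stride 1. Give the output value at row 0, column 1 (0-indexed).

The receptive field on the input at this output position is [2.5 -0.3 / 3.5 4.4]. Elementwise product with the kernel and sum: 2.5·-1 + -0.3·0.5 + 4.4·1.

1.75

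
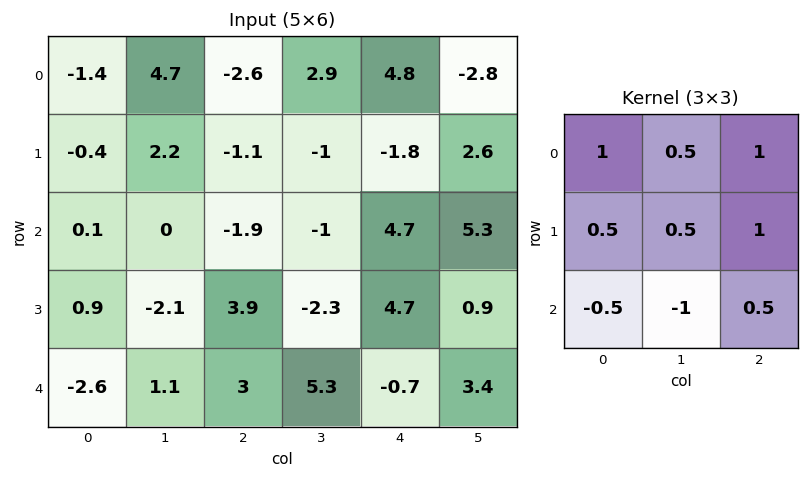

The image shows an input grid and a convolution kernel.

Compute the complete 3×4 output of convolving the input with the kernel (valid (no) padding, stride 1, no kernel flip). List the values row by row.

-2.85 7.25 5.1 2.15
1.35 -5.3 2.55 4.75
3.2 -4.25 0.65 8.5

Output[0,0]: The receptive field on the input at this output position is [-1.4 4.7 -2.6 / -0.4 2.2 -1.1 / 0.1 0 -1.9]. Elementwise product with the kernel and sum: -1.4·1 + 4.7·0.5 + -2.6·1 + -0.4·0.5 + 2.2·0.5 + -1.1·1 + 0.1·-0.5 + 0·-1 + -1.9·0.5.
Output[0,1]: The receptive field on the input at this output position is [4.7 -2.6 2.9 / 2.2 -1.1 -1 / 0 -1.9 -1]. Elementwise product with the kernel and sum: 4.7·1 + -2.6·0.5 + 2.9·1 + 2.2·0.5 + -1.1·0.5 + -1·1 + 0·-0.5 + -1.9·-1 + -1·0.5.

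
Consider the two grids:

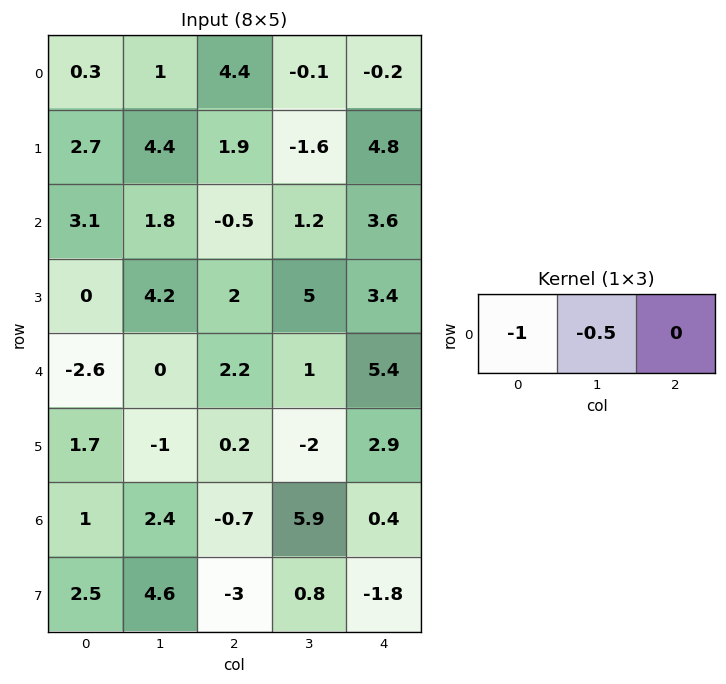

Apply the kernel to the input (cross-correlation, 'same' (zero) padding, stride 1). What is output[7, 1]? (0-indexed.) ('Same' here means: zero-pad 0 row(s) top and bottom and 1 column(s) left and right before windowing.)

The receptive field on the zero-padded input at this output position is [2.5 4.6 -3]. Elementwise product with the kernel and sum: 2.5·-1 + 4.6·-0.5.

-4.8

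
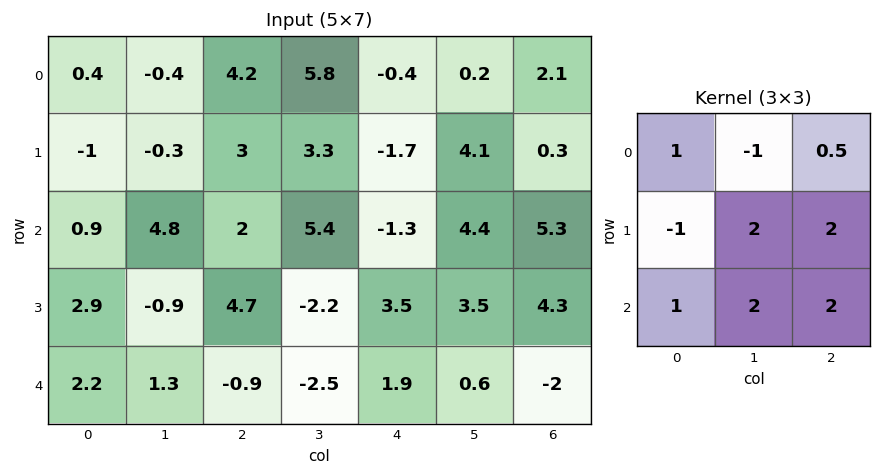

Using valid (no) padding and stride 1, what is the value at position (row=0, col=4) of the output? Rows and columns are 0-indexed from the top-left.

29.05

The receptive field on the input at this output position is [-0.4 0.2 2.1 / -1.7 4.1 0.3 / -1.3 4.4 5.3]. Elementwise product with the kernel and sum: -0.4·1 + 0.2·-1 + 2.1·0.5 + -1.7·-1 + 4.1·2 + 0.3·2 + -1.3·1 + 4.4·2 + 5.3·2.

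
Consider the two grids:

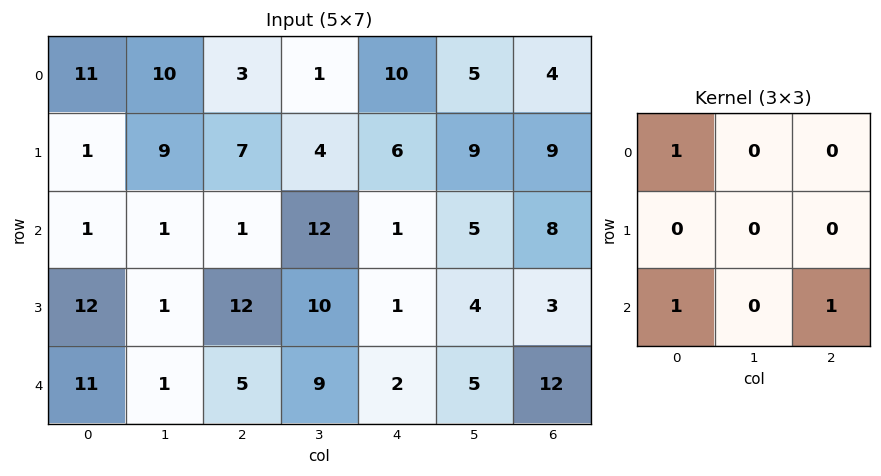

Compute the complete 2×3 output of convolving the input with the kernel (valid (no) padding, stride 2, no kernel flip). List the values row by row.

13 5 19
17 8 15

Output[0,0]: The receptive field on the input at this output position is [11 10 3 / 1 9 7 / 1 1 1]. Elementwise product with the kernel and sum: 11·1 + 1·1 + 1·1.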